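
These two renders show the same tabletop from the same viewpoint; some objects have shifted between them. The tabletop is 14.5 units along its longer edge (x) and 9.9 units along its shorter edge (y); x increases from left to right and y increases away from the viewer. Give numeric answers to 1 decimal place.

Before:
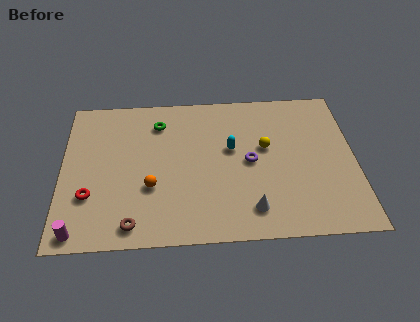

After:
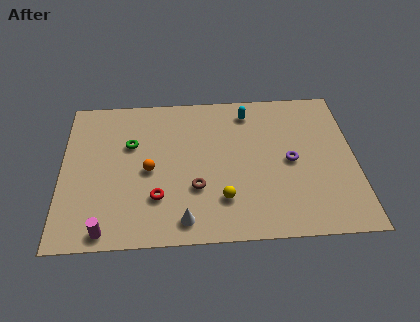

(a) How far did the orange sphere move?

1.1

The orange sphere moved from about (4.4, 3.5) to (4.3, 4.6), a distance of √(0.1² + 1.1²) ≈ 1.1.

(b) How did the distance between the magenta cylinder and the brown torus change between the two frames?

+2.4

The distance was about 2.6 in the first image and 5.0 in the second, so they moved 2.4 units further apart.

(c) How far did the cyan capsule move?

2.7

The cyan capsule was near (8.4, 5.8) before and (9.3, 8.3) after, so it travelled √(0.9² + 2.5²) ≈ 2.7 units.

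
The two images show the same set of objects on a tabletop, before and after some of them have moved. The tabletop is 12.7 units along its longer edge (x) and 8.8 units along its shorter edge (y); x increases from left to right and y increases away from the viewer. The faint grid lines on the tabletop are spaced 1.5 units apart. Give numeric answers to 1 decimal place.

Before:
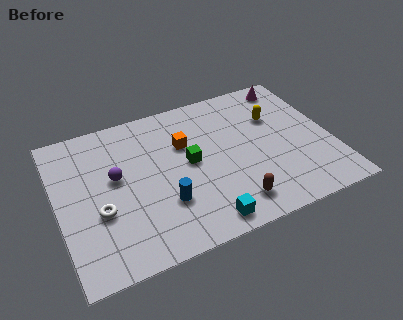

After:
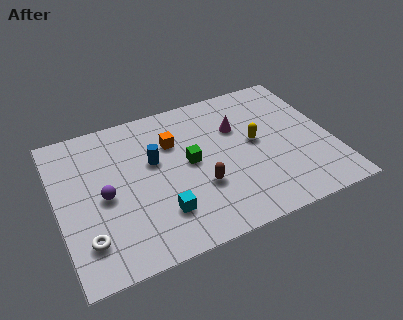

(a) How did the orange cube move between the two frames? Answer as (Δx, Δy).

(-0.5, 0.3)

The orange cube started near (6.0, 5.8) and ended near (5.5, 6.1).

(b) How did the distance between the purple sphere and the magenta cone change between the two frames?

-2.4

They were about 9.0 units apart before and 6.6 after — 2.4 units closer together.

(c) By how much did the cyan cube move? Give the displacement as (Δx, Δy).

(-1.8, 1.2)

From the two frames, the cyan cube sits at roughly (6.3, 1.0) before and (4.5, 2.2) after.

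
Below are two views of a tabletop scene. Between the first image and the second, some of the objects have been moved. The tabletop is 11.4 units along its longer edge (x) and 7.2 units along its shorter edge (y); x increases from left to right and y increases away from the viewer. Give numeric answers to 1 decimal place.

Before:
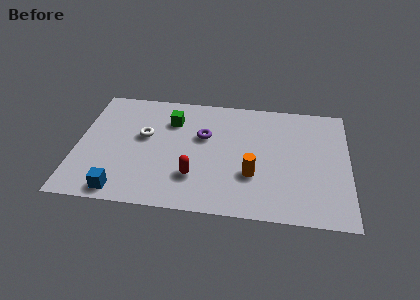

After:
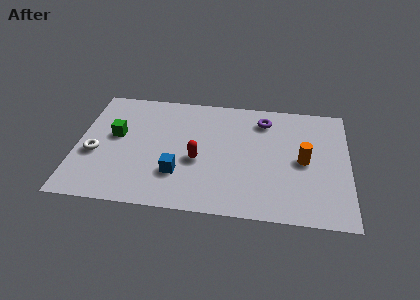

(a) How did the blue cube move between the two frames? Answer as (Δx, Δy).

(2.3, 1.3)

The blue cube was at about (2.0, 0.8) and moved to about (4.3, 2.1).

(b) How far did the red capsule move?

1.0

The red capsule moved from about (5.0, 2.0) to (5.1, 3.0), a distance of √(0.1² + 1.0²) ≈ 1.0.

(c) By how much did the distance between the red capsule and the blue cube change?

-2.0

Before: roughly 3.2 units apart; after: 1.2. That's 2.0 units closer together.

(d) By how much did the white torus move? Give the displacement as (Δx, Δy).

(-2.0, -1.3)

The white torus started near (2.8, 4.2) and ended near (0.8, 2.9).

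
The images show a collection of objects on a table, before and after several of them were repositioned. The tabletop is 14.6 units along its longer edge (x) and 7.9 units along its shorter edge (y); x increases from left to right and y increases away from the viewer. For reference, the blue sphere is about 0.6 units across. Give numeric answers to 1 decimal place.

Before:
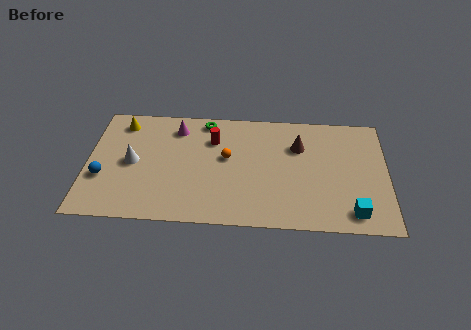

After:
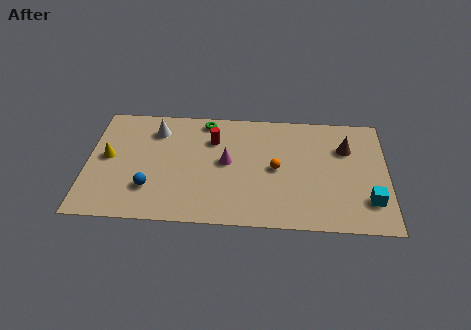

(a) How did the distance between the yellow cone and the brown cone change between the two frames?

+2.9

They were about 8.8 units apart before and 11.7 after — 2.9 units further apart.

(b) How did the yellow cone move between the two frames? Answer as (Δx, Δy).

(-0.6, -2.4)

From the two frames, the yellow cone sits at roughly (1.6, 6.6) before and (1.0, 4.2) after.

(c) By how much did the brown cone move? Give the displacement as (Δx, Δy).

(2.3, 0.0)

The brown cone was at about (10.3, 5.5) and moved to about (12.6, 5.5).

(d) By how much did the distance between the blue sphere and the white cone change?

+2.2

The distance was about 1.8 in the first image and 4.0 in the second, so they moved 2.2 units further apart.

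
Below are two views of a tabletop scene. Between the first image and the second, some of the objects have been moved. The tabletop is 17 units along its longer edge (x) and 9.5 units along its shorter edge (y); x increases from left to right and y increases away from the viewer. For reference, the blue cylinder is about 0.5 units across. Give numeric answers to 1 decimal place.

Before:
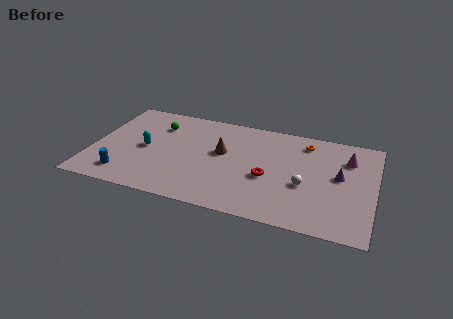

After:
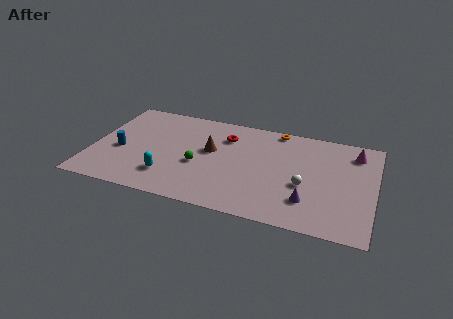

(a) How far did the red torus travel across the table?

4.3

The red torus moved from about (10.7, 3.9) to (7.9, 7.1), a distance of √(2.8² + 3.2²) ≈ 4.3.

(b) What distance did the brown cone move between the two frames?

0.7

The brown cone was near (7.8, 5.5) before and (7.1, 5.5) after, so it travelled √(0.7² + 0.0²) ≈ 0.7 units.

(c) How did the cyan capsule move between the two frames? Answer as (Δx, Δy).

(1.6, -2.3)

The cyan capsule started near (3.2, 4.6) and ended near (4.8, 2.3).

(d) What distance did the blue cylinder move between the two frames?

2.4

The blue cylinder was near (2.2, 1.7) before and (1.7, 4.0) after, so it travelled √(0.5² + 2.3²) ≈ 2.4 units.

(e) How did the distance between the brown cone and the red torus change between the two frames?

-1.5

Before: roughly 3.3 units apart; after: 1.8. That's 1.5 units closer together.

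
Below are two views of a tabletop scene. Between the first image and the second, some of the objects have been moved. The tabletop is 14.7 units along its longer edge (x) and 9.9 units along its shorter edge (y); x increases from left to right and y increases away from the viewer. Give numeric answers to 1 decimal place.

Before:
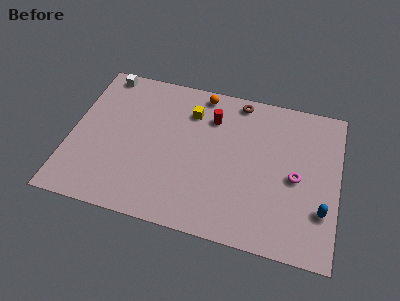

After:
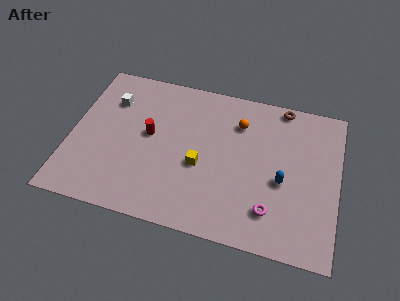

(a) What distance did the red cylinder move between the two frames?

3.9

From (7.6, 7.4) to (4.3, 5.4), the red cylinder covered √(3.3² + 2.0²) ≈ 3.9 units.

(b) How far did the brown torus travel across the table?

2.4

From (9.0, 8.9) to (11.4, 9.1), the brown torus covered √(2.4² + 0.2²) ≈ 2.4 units.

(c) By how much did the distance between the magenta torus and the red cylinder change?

+2.0

They were about 5.6 units apart before and 7.6 after — 2.0 units further apart.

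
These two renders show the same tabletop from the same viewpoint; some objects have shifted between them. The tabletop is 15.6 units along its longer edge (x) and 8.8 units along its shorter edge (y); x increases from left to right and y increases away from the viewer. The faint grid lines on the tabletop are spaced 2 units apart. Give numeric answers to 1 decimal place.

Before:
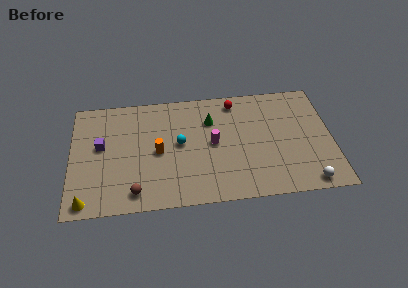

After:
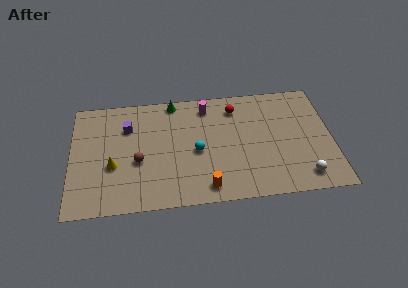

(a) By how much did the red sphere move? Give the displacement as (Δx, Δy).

(0.0, -0.5)

From the two frames, the red sphere sits at roughly (9.9, 7.6) before and (9.9, 7.1) after.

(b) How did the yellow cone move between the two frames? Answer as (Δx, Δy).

(1.6, 2.5)

From the two frames, the yellow cone sits at roughly (0.9, 0.9) before and (2.5, 3.4) after.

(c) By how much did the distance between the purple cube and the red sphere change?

-2.0

The distance was about 8.5 in the first image and 6.5 in the second, so they moved 2.0 units closer together.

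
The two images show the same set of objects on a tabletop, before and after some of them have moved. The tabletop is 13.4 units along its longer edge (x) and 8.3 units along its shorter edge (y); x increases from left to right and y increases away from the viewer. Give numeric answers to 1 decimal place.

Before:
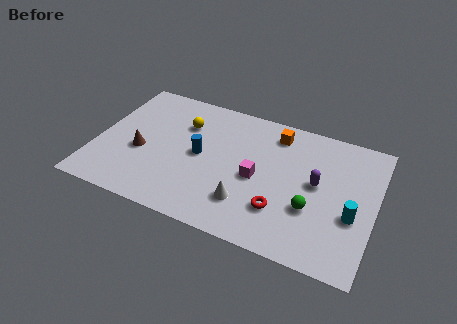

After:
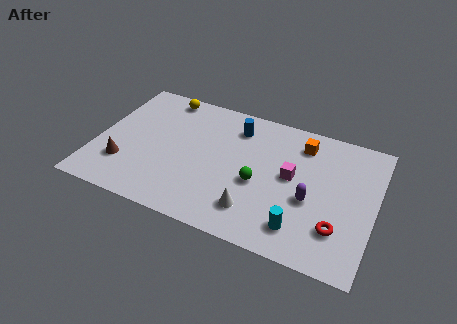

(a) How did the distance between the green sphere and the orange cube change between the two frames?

-0.8

Before: roughly 4.5 units apart; after: 3.7. That's 0.8 units closer together.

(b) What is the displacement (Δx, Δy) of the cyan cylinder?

(-2.3, -1.6)

The cyan cylinder started near (12.4, 3.2) and ended near (10.1, 1.6).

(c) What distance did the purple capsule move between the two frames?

1.1

The purple capsule was near (10.6, 4.5) before and (10.4, 3.4) after, so it travelled √(0.2² + 1.1²) ≈ 1.1 units.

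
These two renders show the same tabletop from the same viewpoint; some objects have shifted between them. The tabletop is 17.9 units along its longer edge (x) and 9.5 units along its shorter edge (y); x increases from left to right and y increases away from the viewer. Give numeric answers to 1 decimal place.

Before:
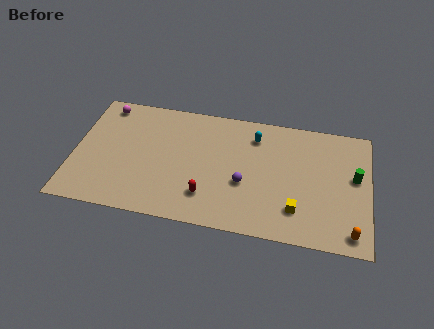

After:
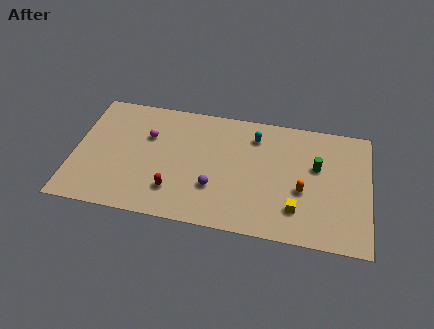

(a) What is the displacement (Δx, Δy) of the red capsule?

(-2.0, 0.0)

From the two frames, the red capsule sits at roughly (8.2, 2.3) before and (6.2, 2.3) after.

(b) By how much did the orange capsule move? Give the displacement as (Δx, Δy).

(-3.0, 2.6)

The orange capsule started near (16.9, 1.2) and ended near (13.9, 3.8).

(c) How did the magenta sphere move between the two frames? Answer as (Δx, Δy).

(2.8, -2.0)

The magenta sphere was at about (1.6, 8.3) and moved to about (4.4, 6.3).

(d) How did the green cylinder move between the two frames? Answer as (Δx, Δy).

(-2.3, 0.4)

The green cylinder was at about (17.0, 5.4) and moved to about (14.7, 5.8).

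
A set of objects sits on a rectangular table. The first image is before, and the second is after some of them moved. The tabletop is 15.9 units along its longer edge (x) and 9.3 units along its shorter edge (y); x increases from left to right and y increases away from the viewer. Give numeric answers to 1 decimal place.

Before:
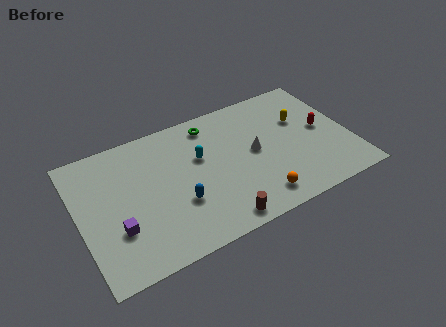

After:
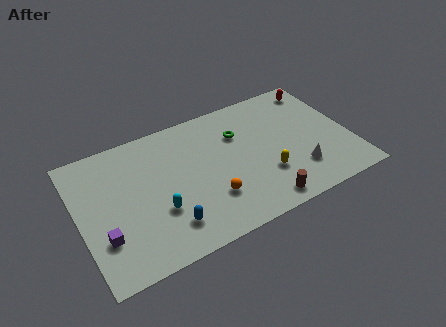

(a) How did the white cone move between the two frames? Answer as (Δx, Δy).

(2.3, -2.4)

From the two frames, the white cone sits at roughly (10.3, 4.8) before and (12.6, 2.4) after.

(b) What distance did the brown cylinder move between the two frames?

2.6

From (7.6, 1.0) to (10.2, 1.1), the brown cylinder covered √(2.6² + 0.1²) ≈ 2.6 units.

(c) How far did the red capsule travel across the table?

3.2

The red capsule was near (14.4, 4.8) before and (14.7, 8.0) after, so it travelled √(0.3² + 3.2²) ≈ 3.2 units.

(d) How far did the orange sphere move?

2.9

The orange sphere moved from about (10.0, 1.5) to (7.4, 2.7), a distance of √(2.6² + 1.2²) ≈ 2.9.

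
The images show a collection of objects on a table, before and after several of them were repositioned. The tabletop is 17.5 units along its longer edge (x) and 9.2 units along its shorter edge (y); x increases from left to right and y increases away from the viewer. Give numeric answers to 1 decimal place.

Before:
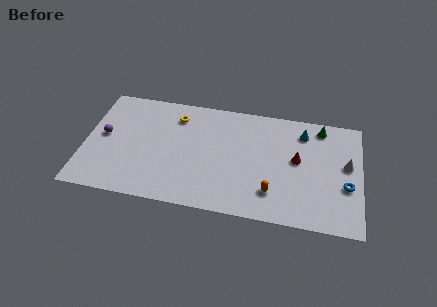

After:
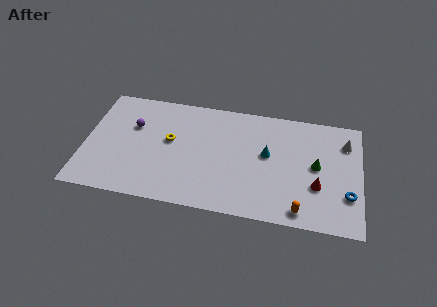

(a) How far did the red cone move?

2.3

From (13.5, 5.1) to (14.8, 3.2), the red cone covered √(1.3² + 1.9²) ≈ 2.3 units.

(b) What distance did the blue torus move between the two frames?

0.7

The blue torus was near (16.6, 3.5) before and (16.7, 2.8) after, so it travelled √(0.1² + 0.7²) ≈ 0.7 units.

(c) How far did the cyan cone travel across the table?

3.1

From (13.8, 7.4) to (11.6, 5.2), the cyan cone covered √(2.2² + 2.2²) ≈ 3.1 units.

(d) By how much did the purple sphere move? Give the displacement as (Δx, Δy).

(1.8, 1.1)

The purple sphere started near (1.2, 4.9) and ended near (3.0, 6.0).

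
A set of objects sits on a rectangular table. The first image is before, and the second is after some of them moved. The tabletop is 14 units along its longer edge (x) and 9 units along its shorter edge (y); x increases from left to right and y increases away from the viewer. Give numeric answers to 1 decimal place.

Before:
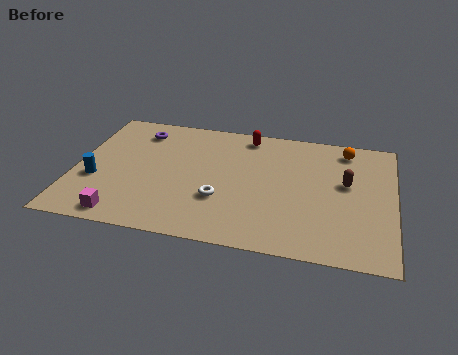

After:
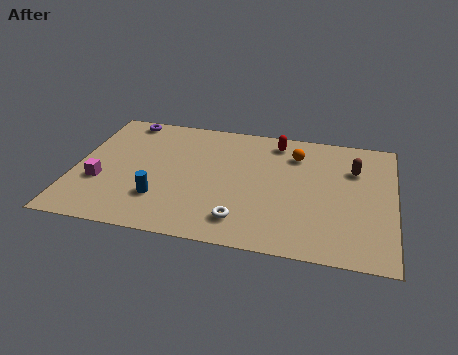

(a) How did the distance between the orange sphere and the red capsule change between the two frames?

-3.2

They were about 4.4 units apart before and 1.2 after — 3.2 units closer together.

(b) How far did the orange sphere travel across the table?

2.3

The orange sphere was near (11.8, 7.7) before and (9.6, 6.9) after, so it travelled √(2.2² + 0.8²) ≈ 2.3 units.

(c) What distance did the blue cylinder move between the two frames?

3.0

The blue cylinder was near (1.0, 3.3) before and (3.9, 2.5) after, so it travelled √(2.9² + 0.8²) ≈ 3.0 units.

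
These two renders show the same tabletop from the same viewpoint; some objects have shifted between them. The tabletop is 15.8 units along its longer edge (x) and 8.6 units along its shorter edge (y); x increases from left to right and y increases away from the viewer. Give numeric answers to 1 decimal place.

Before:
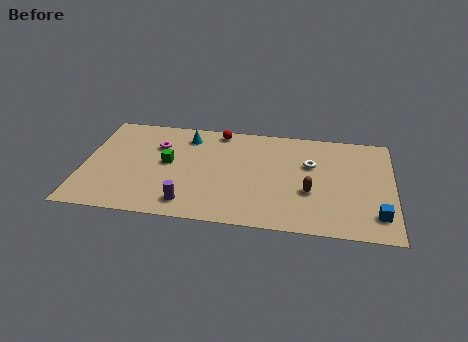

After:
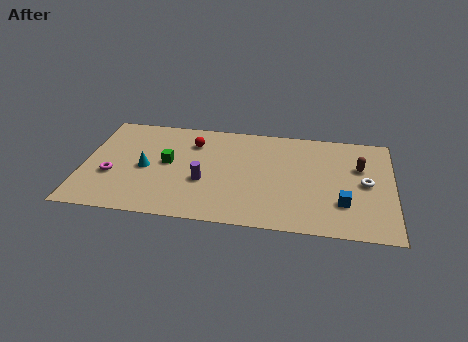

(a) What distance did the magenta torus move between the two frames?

3.6

From (3.7, 6.0) to (1.5, 3.2), the magenta torus covered √(2.2² + 2.8²) ≈ 3.6 units.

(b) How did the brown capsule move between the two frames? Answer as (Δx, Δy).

(2.5, 2.4)

From the two frames, the brown capsule sits at roughly (11.6, 3.2) before and (14.1, 5.6) after.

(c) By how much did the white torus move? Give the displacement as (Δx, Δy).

(2.8, -1.2)

The white torus was at about (11.6, 5.5) and moved to about (14.4, 4.3).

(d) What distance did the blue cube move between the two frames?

1.8

The blue cube moved from about (15.0, 1.8) to (13.3, 2.5), a distance of √(1.7² + 0.7²) ≈ 1.8.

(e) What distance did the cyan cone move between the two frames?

3.6

The cyan cone moved from about (5.2, 7.0) to (3.2, 4.0), a distance of √(2.0² + 3.0²) ≈ 3.6.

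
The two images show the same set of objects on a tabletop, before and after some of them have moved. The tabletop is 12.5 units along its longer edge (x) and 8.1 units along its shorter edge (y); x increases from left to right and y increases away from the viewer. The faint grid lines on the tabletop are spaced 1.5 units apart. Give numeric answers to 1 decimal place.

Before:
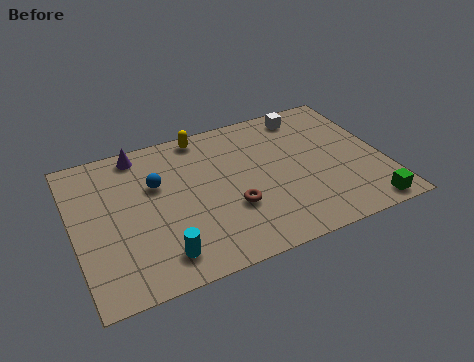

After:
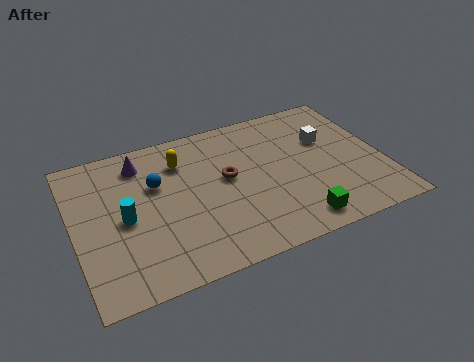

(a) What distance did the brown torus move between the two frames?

1.7

The brown torus moved from about (6.2, 2.8) to (6.2, 4.5), a distance of √(0.0² + 1.7²) ≈ 1.7.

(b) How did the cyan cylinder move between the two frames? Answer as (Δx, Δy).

(-1.2, 2.4)

The cyan cylinder was at about (3.2, 1.4) and moved to about (2.0, 3.8).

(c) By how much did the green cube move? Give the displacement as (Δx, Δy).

(-2.8, 0.3)

From the two frames, the green cube sits at roughly (11.4, 0.8) before and (8.6, 1.1) after.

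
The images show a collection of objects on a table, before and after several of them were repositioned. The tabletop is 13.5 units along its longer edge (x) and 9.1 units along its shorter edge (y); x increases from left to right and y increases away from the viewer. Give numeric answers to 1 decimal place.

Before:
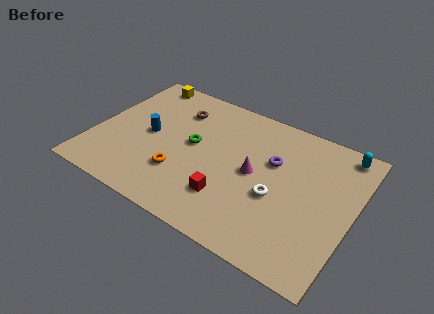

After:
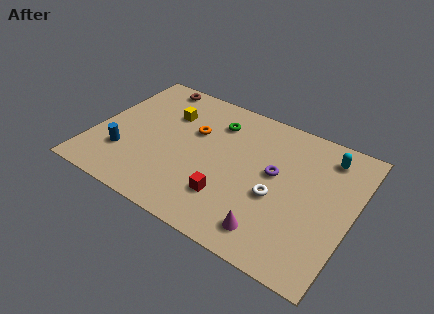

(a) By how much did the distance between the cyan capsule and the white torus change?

-0.9

They were about 5.2 units apart before and 4.3 after — 0.9 units closer together.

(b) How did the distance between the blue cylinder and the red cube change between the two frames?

+0.5

Before: roughly 5.1 units apart; after: 5.6. That's 0.5 units further apart.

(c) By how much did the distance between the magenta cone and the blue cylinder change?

+2.5

The distance was about 5.6 in the first image and 8.1 in the second, so they moved 2.5 units further apart.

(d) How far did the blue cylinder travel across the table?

2.1

The blue cylinder moved from about (2.8, 4.5) to (1.8, 2.6), a distance of √(1.0² + 1.9²) ≈ 2.1.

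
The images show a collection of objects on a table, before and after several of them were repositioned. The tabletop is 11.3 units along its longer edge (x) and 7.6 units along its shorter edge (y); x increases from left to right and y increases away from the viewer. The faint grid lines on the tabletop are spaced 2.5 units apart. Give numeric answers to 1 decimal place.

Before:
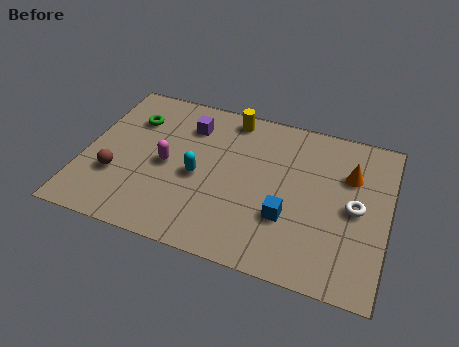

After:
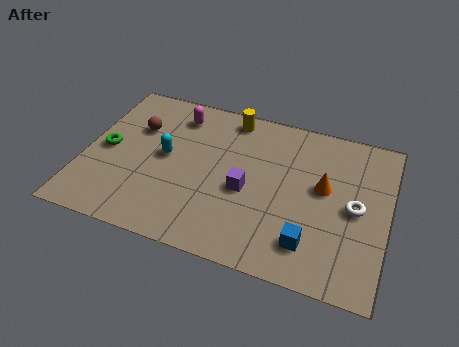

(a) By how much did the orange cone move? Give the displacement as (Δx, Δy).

(-0.9, -0.9)

From the two frames, the orange cone sits at roughly (9.8, 5.2) before and (8.9, 4.3) after.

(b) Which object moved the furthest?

the purple cube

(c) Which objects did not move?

the white torus and the yellow cylinder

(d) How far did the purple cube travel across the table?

3.5

The purple cube was near (3.7, 5.8) before and (6.1, 3.3) after, so it travelled √(2.4² + 2.5²) ≈ 3.5 units.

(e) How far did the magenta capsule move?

2.6

The magenta capsule was near (3.1, 3.6) before and (3.2, 6.2) after, so it travelled √(0.1² + 2.6²) ≈ 2.6 units.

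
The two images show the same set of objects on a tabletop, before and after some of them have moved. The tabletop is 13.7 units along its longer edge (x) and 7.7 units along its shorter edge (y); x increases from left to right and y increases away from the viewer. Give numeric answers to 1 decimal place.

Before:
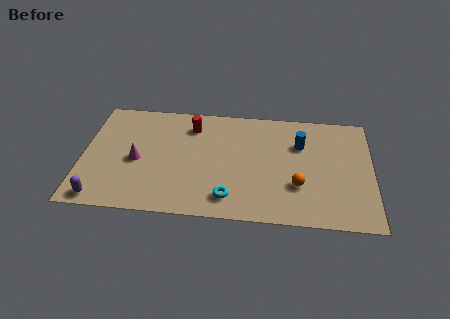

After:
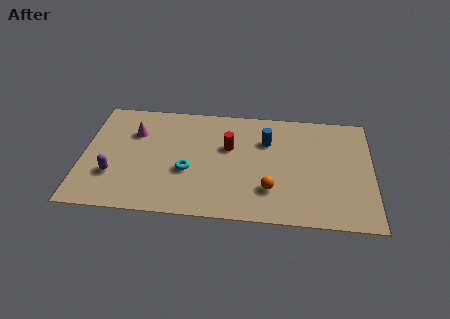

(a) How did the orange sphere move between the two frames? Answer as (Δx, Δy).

(-1.3, -0.4)

From the two frames, the orange sphere sits at roughly (10.2, 2.5) before and (8.9, 2.1) after.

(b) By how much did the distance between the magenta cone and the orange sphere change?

-0.4

Before: roughly 7.7 units apart; after: 7.3. That's 0.4 units closer together.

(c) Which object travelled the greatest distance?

the cyan torus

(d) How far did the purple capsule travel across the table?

1.7

The purple capsule was near (1.0, 0.8) before and (1.5, 2.4) after, so it travelled √(0.5² + 1.6²) ≈ 1.7 units.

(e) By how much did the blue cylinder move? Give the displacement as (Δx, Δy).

(-1.6, 0.1)

The blue cylinder started near (10.3, 5.3) and ended near (8.7, 5.4).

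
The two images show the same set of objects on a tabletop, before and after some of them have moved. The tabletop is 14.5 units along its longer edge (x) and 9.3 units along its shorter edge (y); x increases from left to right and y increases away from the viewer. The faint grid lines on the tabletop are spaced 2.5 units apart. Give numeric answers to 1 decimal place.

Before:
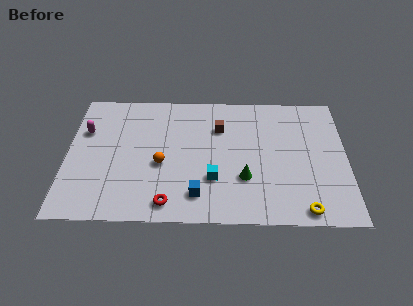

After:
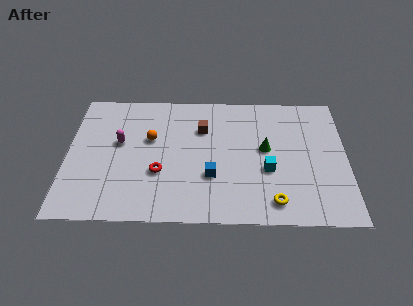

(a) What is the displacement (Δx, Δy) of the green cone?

(1.1, 2.1)

From the two frames, the green cone sits at roughly (9.2, 3.0) before and (10.3, 5.1) after.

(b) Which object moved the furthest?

the cyan cube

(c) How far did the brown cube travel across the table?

0.9

From (7.9, 6.6) to (7.0, 6.5), the brown cube covered √(0.9² + 0.1²) ≈ 0.9 units.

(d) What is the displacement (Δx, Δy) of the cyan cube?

(2.8, 0.7)

The cyan cube started near (7.6, 2.9) and ended near (10.4, 3.6).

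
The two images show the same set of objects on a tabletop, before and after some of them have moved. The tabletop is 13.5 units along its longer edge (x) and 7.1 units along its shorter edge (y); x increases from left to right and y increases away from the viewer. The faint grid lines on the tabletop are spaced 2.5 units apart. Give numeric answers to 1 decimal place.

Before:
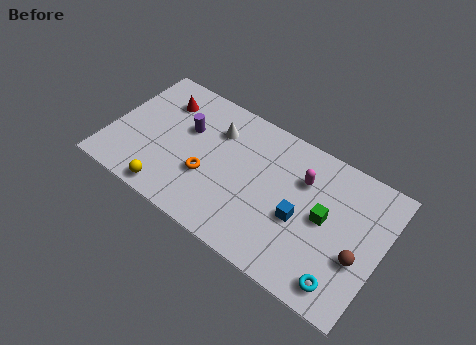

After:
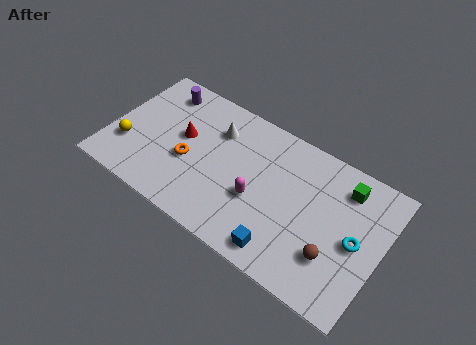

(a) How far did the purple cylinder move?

2.1

The purple cylinder was near (3.6, 4.5) before and (2.0, 5.9) after, so it travelled √(1.6² + 1.4²) ≈ 2.1 units.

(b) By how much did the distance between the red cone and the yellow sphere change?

-1.7

They were about 4.8 units apart before and 3.1 after — 1.7 units closer together.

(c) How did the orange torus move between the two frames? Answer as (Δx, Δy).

(-1.0, 0.3)

From the two frames, the orange torus sits at roughly (5.0, 2.6) before and (4.0, 2.9) after.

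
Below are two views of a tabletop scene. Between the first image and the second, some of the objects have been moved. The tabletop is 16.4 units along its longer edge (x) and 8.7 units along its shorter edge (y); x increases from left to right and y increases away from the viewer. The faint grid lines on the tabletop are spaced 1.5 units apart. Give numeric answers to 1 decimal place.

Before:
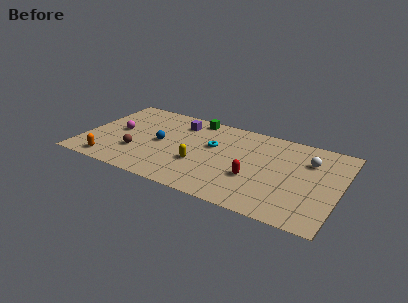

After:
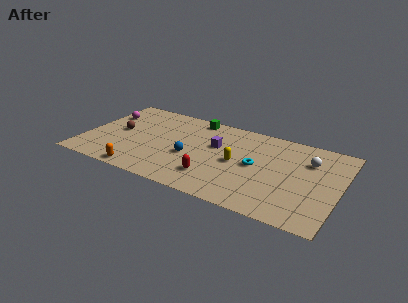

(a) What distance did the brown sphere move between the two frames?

2.3

The brown sphere moved from about (3.6, 2.7) to (2.1, 4.5), a distance of √(1.5² + 1.8²) ≈ 2.3.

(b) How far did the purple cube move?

3.0

From (5.8, 6.9) to (8.4, 5.4), the purple cube covered √(2.6² + 1.5²) ≈ 3.0 units.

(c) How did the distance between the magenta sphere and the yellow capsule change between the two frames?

+3.4

Before: roughly 5.7 units apart; after: 9.1. That's 3.4 units further apart.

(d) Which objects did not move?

the green cube and the white sphere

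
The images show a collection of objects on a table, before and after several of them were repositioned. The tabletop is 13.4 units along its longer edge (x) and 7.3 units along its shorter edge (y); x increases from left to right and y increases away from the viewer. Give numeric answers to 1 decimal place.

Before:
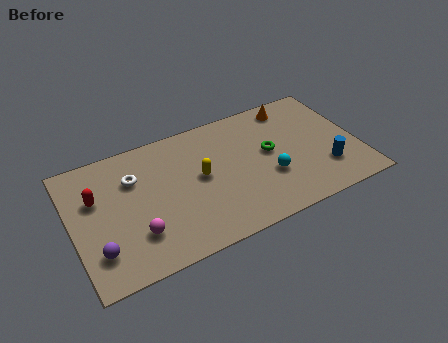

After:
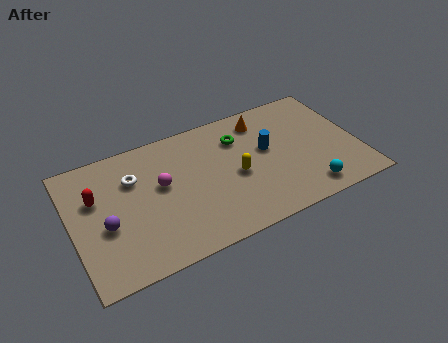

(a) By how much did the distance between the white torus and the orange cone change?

-1.5

Before: roughly 7.8 units apart; after: 6.3. That's 1.5 units closer together.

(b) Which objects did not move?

the white torus and the red capsule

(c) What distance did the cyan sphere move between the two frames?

2.2

The cyan sphere was near (9.1, 2.6) before and (10.7, 1.1) after, so it travelled √(1.6² + 1.5²) ≈ 2.2 units.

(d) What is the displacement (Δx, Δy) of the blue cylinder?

(-2.5, 2.2)

From the two frames, the blue cylinder sits at roughly (11.7, 2.0) before and (9.2, 4.2) after.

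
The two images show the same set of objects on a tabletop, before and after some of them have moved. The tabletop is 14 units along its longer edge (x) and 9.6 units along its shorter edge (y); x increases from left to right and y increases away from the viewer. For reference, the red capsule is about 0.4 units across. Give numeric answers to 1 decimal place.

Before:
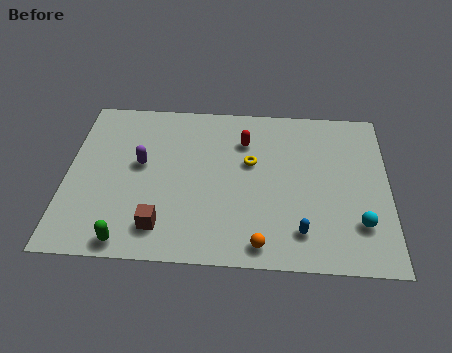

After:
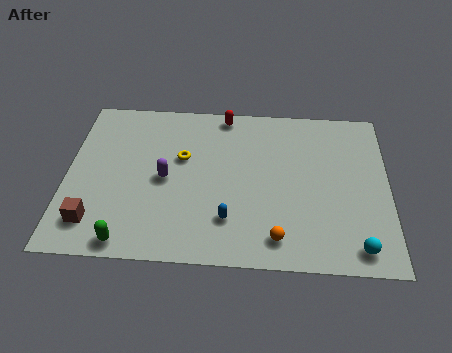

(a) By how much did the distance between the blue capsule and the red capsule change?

+0.5

Before: roughly 5.8 units apart; after: 6.3. That's 0.5 units further apart.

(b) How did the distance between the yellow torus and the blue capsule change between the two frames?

-0.4

Before: roughly 4.5 units apart; after: 4.1. That's 0.4 units closer together.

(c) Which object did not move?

the green capsule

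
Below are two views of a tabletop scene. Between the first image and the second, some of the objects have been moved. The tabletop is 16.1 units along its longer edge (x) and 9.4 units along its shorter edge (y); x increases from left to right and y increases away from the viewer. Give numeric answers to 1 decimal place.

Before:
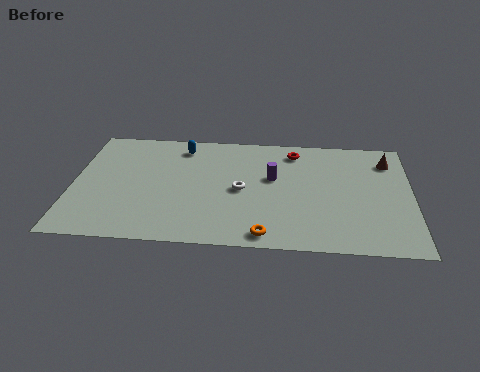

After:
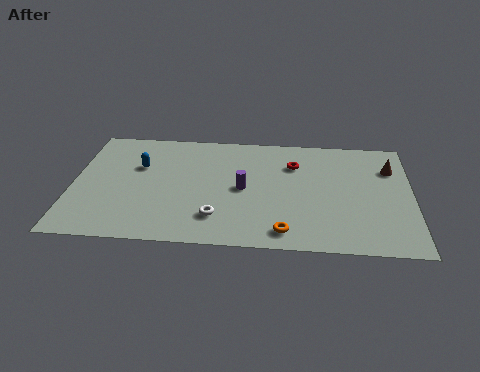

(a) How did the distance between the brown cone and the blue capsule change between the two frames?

+2.1

They were about 9.9 units apart before and 12.0 after — 2.1 units further apart.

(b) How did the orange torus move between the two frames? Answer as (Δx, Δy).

(0.9, 0.3)

From the two frames, the orange torus sits at roughly (9.2, 1.0) before and (10.1, 1.3) after.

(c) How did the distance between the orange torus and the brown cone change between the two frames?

-1.2

They were about 8.6 units apart before and 7.4 after — 1.2 units closer together.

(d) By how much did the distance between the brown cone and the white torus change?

+1.8

The distance was about 7.6 in the first image and 9.4 in the second, so they moved 1.8 units further apart.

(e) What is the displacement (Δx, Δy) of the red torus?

(0.0, -1.1)

The red torus started near (10.5, 7.9) and ended near (10.5, 6.8).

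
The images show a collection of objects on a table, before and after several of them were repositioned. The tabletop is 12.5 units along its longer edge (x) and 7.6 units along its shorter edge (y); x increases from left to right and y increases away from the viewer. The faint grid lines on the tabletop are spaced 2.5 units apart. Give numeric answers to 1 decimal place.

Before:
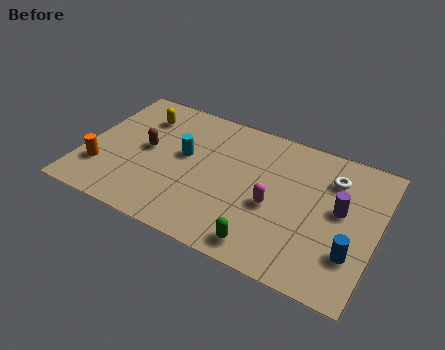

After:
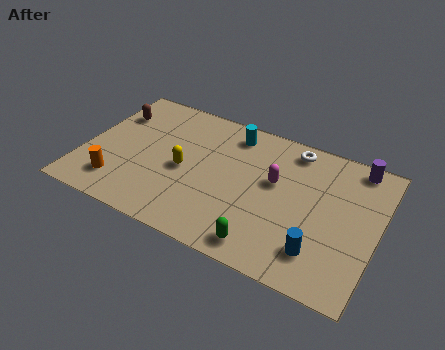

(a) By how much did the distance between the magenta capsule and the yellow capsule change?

-2.7

They were about 6.6 units apart before and 3.9 after — 2.7 units closer together.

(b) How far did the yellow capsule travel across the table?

3.2

The yellow capsule moved from about (2.1, 5.8) to (4.3, 3.5), a distance of √(2.2² + 2.3²) ≈ 3.2.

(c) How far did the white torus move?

2.0

From (10.4, 5.7) to (8.6, 6.6), the white torus covered √(1.8² + 0.9²) ≈ 2.0 units.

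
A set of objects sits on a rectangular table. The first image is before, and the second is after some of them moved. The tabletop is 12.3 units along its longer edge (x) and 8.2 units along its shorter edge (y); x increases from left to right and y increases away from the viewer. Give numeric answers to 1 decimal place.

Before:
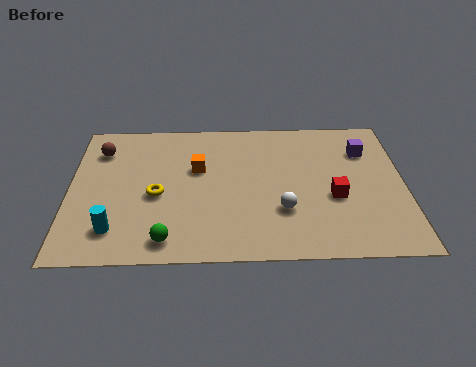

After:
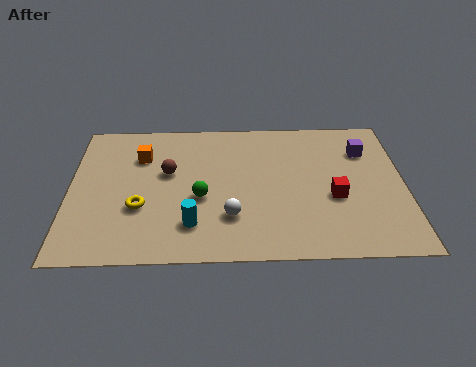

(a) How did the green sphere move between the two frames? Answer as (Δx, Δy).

(1.2, 2.3)

The green sphere started near (3.6, 1.1) and ended near (4.8, 3.4).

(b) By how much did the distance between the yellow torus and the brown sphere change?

-1.2

They were about 3.4 units apart before and 2.2 after — 1.2 units closer together.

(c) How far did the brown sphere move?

2.9

From (1.1, 6.3) to (3.6, 4.9), the brown sphere covered √(2.5² + 1.4²) ≈ 2.9 units.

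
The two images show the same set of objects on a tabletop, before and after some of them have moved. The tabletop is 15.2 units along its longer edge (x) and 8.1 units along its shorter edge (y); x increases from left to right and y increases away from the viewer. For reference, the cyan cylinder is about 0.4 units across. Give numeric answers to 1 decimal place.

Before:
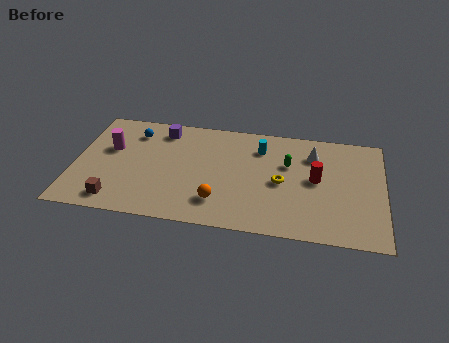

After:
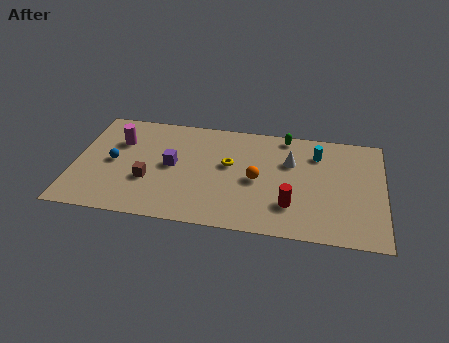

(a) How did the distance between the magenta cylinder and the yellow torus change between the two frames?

-3.0

The distance was about 8.6 in the first image and 5.6 in the second, so they moved 3.0 units closer together.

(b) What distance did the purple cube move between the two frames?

2.7

The purple cube was near (4.2, 6.8) before and (4.8, 4.2) after, so it travelled √(0.6² + 2.6²) ≈ 2.7 units.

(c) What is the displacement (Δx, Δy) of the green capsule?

(-0.2, 2.1)

The green capsule was at about (10.5, 5.2) and moved to about (10.3, 7.3).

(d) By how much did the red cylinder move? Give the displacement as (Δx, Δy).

(-1.2, -2.1)

The red cylinder started near (11.9, 4.3) and ended near (10.7, 2.2).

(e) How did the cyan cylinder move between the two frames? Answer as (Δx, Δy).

(2.8, 0.0)

From the two frames, the cyan cylinder sits at roughly (9.1, 6.2) before and (11.9, 6.2) after.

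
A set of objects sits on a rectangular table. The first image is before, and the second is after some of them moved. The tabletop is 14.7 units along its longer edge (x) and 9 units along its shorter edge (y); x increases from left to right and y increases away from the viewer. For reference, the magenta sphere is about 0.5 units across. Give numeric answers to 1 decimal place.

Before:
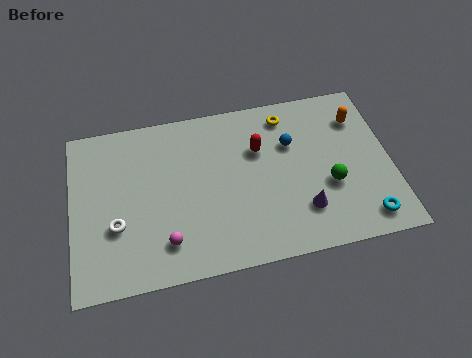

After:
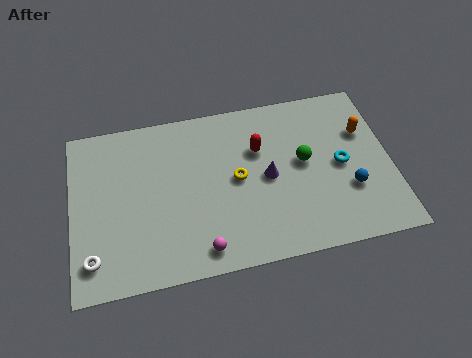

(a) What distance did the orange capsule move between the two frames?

0.8

The orange capsule was near (13.4, 6.8) before and (13.6, 6.0) after, so it travelled √(0.2² + 0.8²) ≈ 0.8 units.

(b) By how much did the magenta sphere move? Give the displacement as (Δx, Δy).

(1.6, -0.7)

The magenta sphere started near (4.2, 1.9) and ended near (5.8, 1.2).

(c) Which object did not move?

the red capsule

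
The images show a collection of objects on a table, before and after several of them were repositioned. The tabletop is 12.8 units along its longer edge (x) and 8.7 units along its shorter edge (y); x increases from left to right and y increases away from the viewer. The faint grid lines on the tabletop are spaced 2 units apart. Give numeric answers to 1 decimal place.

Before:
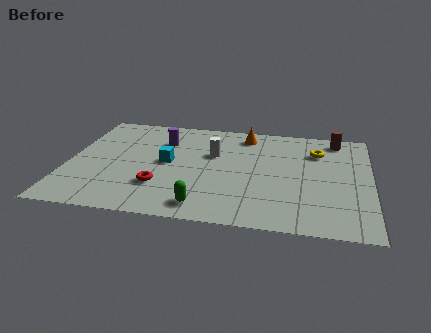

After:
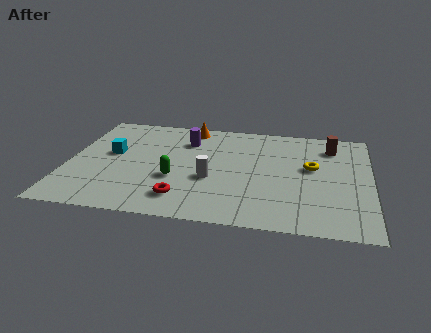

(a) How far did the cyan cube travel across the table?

2.4

The cyan cube moved from about (4.2, 4.5) to (1.8, 4.9), a distance of √(2.4² + 0.4²) ≈ 2.4.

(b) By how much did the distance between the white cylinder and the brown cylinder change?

+0.5

The distance was about 5.6 in the first image and 6.1 in the second, so they moved 0.5 units further apart.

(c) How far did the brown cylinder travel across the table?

0.7

From (11.3, 7.6) to (11.1, 6.9), the brown cylinder covered √(0.2² + 0.7²) ≈ 0.7 units.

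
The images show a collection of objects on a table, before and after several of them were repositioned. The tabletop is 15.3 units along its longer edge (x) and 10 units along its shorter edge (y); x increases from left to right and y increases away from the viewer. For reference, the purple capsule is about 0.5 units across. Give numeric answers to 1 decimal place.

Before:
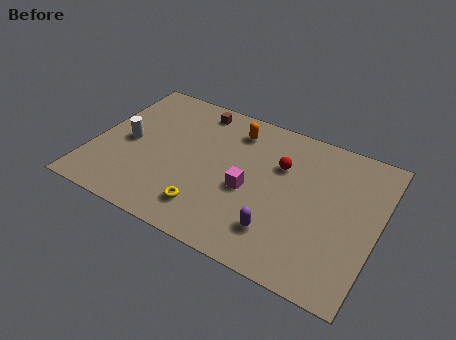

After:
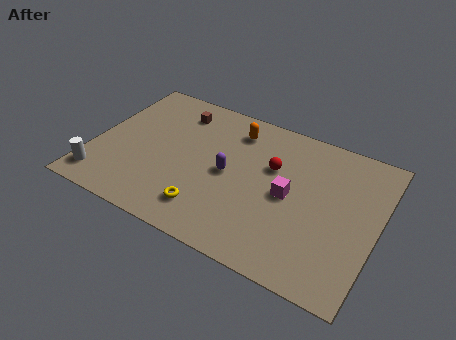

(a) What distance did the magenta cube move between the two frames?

2.2

From (8.5, 4.3) to (10.6, 4.9), the magenta cube covered √(2.1² + 0.6²) ≈ 2.2 units.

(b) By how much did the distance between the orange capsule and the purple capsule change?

-3.4

Before: roughly 6.6 units apart; after: 3.2. That's 3.4 units closer together.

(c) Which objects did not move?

the orange capsule and the yellow torus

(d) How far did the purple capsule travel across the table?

4.0

The purple capsule moved from about (10.4, 2.3) to (7.3, 4.9), a distance of √(3.1² + 2.6²) ≈ 4.0.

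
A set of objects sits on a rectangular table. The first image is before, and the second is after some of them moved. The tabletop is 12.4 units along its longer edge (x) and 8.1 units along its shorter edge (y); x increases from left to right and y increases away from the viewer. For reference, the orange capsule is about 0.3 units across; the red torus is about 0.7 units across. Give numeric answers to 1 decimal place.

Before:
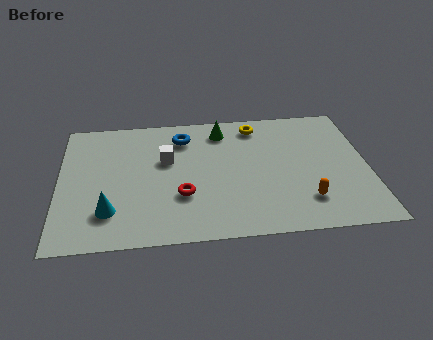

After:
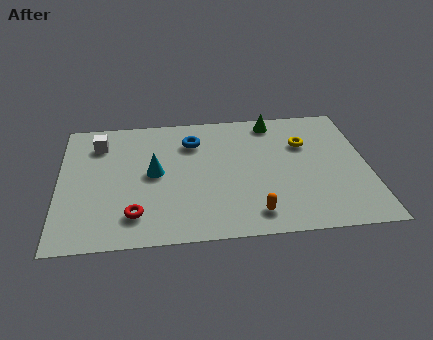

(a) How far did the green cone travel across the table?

2.1

From (6.6, 6.7) to (8.7, 7.1), the green cone covered √(2.1² + 0.4²) ≈ 2.1 units.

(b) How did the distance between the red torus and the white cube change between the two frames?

+2.4

Before: roughly 2.4 units apart; after: 4.8. That's 2.4 units further apart.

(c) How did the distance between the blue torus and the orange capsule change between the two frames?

-1.3

The distance was about 6.6 in the first image and 5.3 in the second, so they moved 1.3 units closer together.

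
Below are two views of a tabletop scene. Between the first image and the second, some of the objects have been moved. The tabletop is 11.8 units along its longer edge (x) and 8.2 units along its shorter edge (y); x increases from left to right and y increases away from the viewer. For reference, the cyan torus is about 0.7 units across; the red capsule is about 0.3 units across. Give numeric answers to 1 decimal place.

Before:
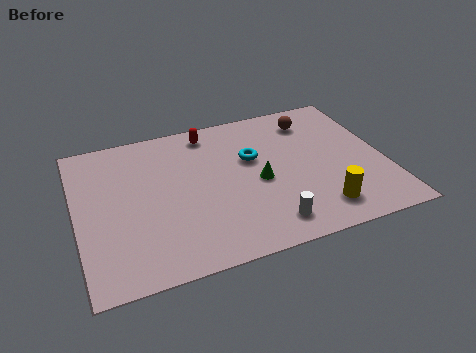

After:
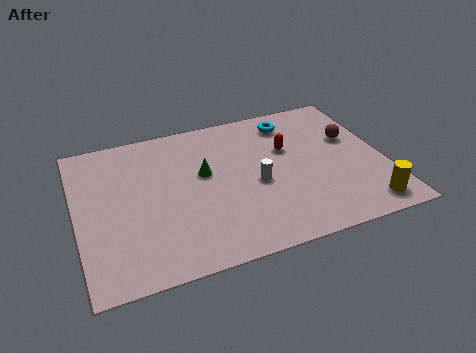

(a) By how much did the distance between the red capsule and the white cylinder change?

-3.9

They were about 6.0 units apart before and 2.1 after — 3.9 units closer together.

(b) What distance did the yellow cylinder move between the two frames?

1.7

The yellow cylinder was near (9.0, 1.5) before and (10.7, 1.1) after, so it travelled √(1.7² + 0.4²) ≈ 1.7 units.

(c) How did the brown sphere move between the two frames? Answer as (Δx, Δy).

(1.4, -1.5)

The brown sphere started near (9.3, 6.6) and ended near (10.7, 5.1).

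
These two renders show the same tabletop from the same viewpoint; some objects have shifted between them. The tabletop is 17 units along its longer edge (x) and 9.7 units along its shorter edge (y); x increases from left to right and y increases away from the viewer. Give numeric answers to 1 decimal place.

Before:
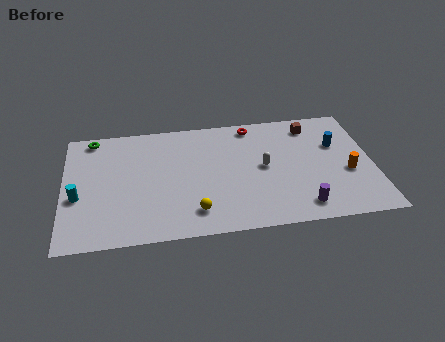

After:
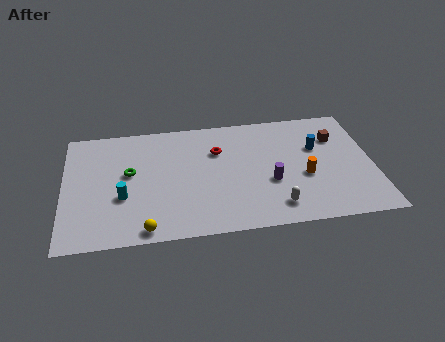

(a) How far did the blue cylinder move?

1.1

The blue cylinder moved from about (15.1, 6.3) to (14.0, 6.2), a distance of √(1.1² + 0.1²) ≈ 1.1.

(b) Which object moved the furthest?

the green torus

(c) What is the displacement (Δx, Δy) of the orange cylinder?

(-2.4, 0.0)

From the two frames, the orange cylinder sits at roughly (15.6, 3.9) before and (13.2, 3.9) after.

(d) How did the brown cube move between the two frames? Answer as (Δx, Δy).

(1.3, -1.2)

The brown cube started near (13.8, 8.1) and ended near (15.1, 6.9).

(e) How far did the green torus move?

3.8

The green torus was near (1.6, 8.7) before and (3.6, 5.5) after, so it travelled √(2.0² + 3.2²) ≈ 3.8 units.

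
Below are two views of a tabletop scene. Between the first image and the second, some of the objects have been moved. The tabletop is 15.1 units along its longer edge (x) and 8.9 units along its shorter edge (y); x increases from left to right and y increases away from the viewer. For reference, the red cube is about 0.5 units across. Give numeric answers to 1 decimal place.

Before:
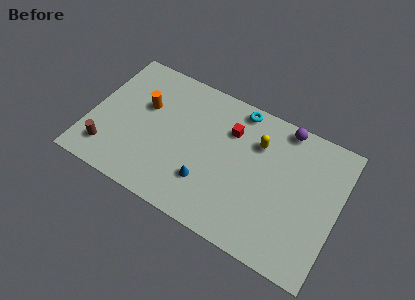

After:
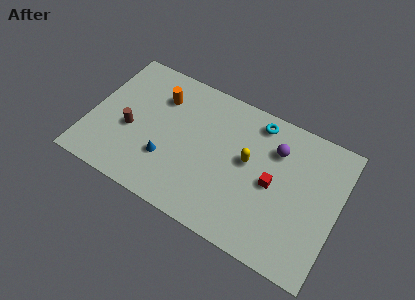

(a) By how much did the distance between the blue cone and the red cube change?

+2.5

The distance was about 4.0 in the first image and 6.5 in the second, so they moved 2.5 units further apart.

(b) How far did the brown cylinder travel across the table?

2.2

From (1.4, 1.8) to (2.5, 3.7), the brown cylinder covered √(1.1² + 1.9²) ≈ 2.2 units.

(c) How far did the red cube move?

3.6

The red cube moved from about (8.3, 6.4) to (11.2, 4.3), a distance of √(2.9² + 2.1²) ≈ 3.6.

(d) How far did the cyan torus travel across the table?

1.2

The cyan torus was near (8.6, 8.0) before and (9.8, 7.7) after, so it travelled √(1.2² + 0.3²) ≈ 1.2 units.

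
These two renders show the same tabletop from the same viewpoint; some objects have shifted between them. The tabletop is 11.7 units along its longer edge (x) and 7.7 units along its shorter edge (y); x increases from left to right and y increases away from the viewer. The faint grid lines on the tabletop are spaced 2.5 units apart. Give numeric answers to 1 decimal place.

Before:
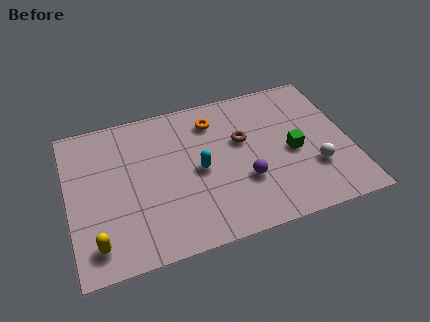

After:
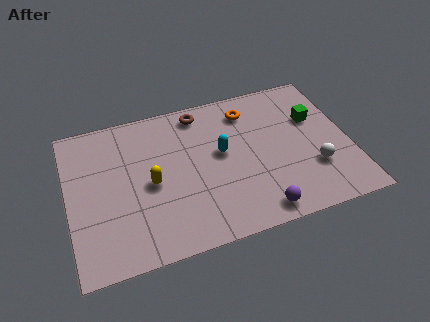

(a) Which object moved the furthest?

the yellow capsule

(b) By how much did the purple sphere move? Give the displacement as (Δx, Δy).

(0.4, -1.7)

From the two frames, the purple sphere sits at roughly (7.2, 2.6) before and (7.6, 0.9) after.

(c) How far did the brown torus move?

2.6

The brown torus was near (7.3, 4.7) before and (5.7, 6.7) after, so it travelled √(1.6² + 2.0²) ≈ 2.6 units.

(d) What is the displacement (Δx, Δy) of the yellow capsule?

(2.4, 2.3)

The yellow capsule started near (1.0, 1.3) and ended near (3.4, 3.6).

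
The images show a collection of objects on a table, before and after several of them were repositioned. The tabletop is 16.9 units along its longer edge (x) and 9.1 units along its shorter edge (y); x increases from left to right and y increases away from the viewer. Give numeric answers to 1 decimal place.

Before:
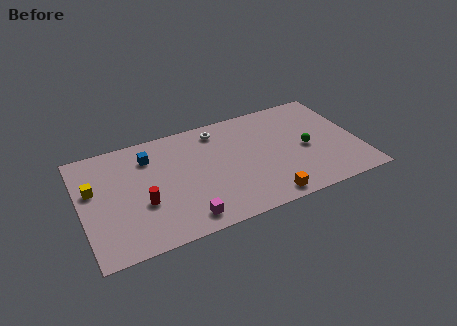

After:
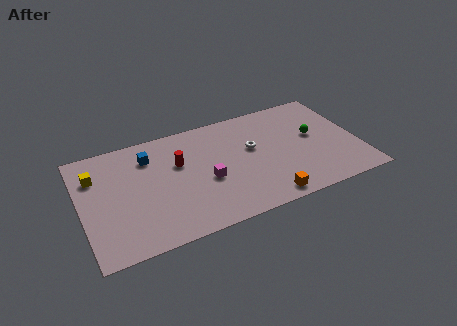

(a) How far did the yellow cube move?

1.0

From (0.8, 5.6) to (1.0, 6.6), the yellow cube covered √(0.2² + 1.0²) ≈ 1.0 units.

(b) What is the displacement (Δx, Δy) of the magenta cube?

(1.6, 2.5)

From the two frames, the magenta cube sits at roughly (5.9, 1.3) before and (7.5, 3.8) after.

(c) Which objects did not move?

the blue cube and the orange cube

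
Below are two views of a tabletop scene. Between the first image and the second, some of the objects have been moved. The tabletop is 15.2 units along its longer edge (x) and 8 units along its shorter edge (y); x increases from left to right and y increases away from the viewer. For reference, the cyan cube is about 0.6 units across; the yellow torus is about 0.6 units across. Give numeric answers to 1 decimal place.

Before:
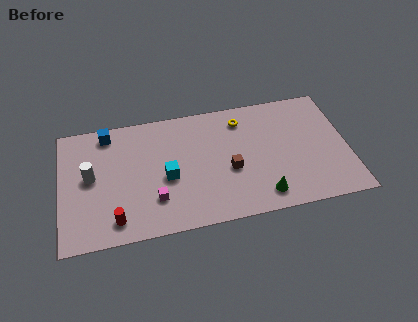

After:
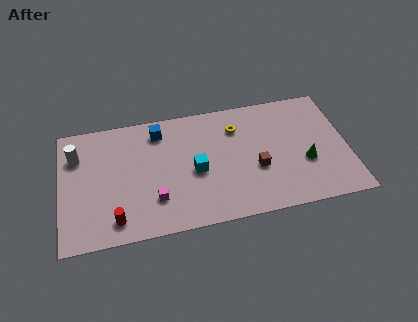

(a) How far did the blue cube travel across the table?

2.7

From (2.6, 7.0) to (5.3, 6.6), the blue cube covered √(2.7² + 0.4²) ≈ 2.7 units.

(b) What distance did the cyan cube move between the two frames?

1.5

From (5.6, 3.5) to (7.1, 3.6), the cyan cube covered √(1.5² + 0.1²) ≈ 1.5 units.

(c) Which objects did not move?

the magenta cube and the red cylinder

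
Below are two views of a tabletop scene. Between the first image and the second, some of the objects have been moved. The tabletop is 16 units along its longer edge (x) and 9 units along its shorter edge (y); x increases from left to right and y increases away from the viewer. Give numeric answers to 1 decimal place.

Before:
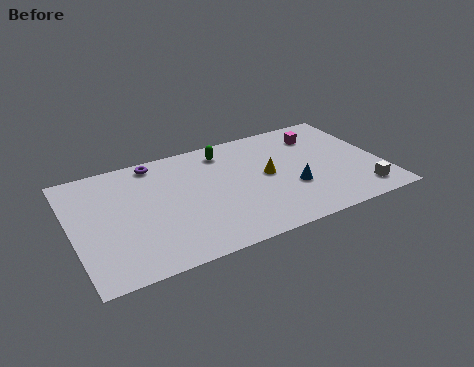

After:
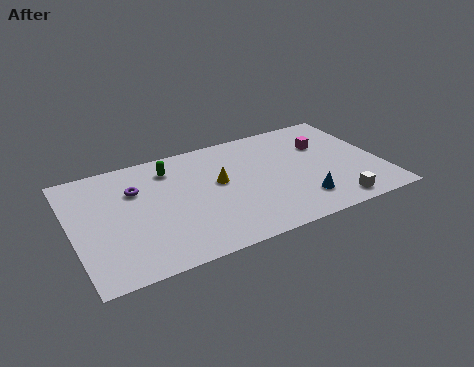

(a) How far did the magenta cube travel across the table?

0.9

From (13.2, 7.0) to (13.3, 6.1), the magenta cube covered √(0.1² + 0.9²) ≈ 0.9 units.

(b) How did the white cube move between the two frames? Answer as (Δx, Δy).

(-1.5, -0.4)

The white cube started near (14.6, 1.5) and ended near (13.1, 1.1).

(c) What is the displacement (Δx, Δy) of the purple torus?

(-1.2, -1.8)

From the two frames, the purple torus sits at roughly (4.6, 8.0) before and (3.4, 6.2) after.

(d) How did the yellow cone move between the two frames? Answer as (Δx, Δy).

(-2.5, 0.4)

The yellow cone started near (10.1, 4.7) and ended near (7.6, 5.1).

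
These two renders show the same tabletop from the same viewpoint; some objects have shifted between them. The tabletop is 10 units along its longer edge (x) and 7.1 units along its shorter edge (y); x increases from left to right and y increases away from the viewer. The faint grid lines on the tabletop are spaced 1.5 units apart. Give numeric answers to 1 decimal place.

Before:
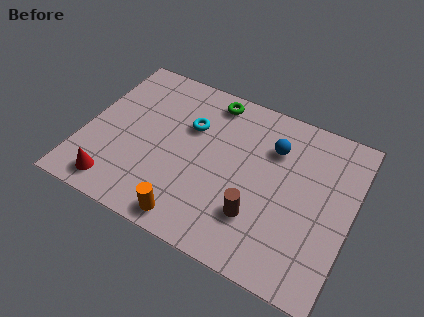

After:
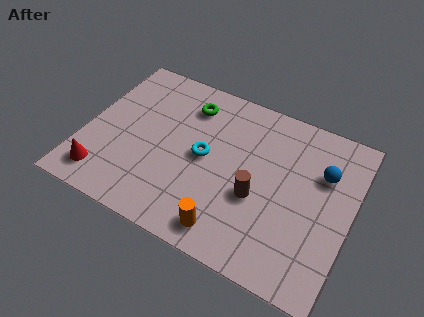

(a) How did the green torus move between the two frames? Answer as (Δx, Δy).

(-0.8, -0.6)

From the two frames, the green torus sits at roughly (4.4, 6.2) before and (3.6, 5.6) after.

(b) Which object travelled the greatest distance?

the blue sphere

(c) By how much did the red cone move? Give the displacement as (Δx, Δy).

(-0.5, 0.2)

The red cone was at about (1.5, 1.0) and moved to about (1.0, 1.2).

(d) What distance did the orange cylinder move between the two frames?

1.4

From (4.4, 0.8) to (5.8, 1.0), the orange cylinder covered √(1.4² + 0.2²) ≈ 1.4 units.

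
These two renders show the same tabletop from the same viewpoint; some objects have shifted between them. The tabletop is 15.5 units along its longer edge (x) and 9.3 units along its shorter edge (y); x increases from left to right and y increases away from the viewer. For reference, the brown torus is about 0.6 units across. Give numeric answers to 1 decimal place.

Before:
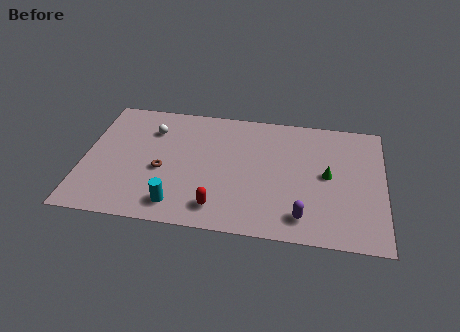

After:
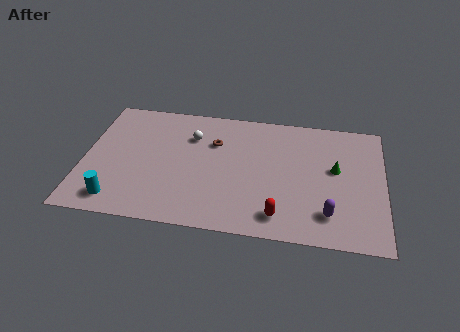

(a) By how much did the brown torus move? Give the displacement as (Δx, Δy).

(2.6, 2.5)

The brown torus started near (4.1, 3.9) and ended near (6.7, 6.4).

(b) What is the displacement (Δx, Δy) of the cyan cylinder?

(-3.1, -0.1)

The cyan cylinder was at about (5.0, 1.5) and moved to about (1.9, 1.4).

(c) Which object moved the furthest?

the brown torus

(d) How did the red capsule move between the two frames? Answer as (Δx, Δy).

(3.1, -0.1)

The red capsule was at about (7.1, 1.6) and moved to about (10.2, 1.5).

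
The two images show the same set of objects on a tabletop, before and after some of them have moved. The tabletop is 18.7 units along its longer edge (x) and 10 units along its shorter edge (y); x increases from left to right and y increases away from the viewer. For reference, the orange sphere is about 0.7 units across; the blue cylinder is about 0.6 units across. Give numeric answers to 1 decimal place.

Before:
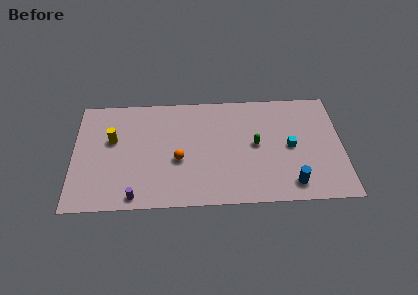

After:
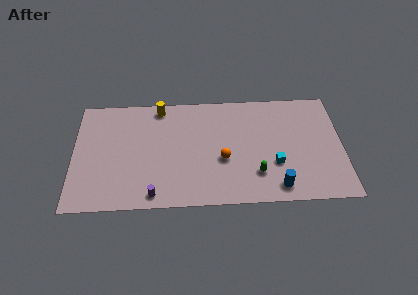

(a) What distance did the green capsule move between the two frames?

2.6

The green capsule moved from about (12.7, 5.2) to (12.7, 2.6), a distance of √(0.0² + 2.6²) ≈ 2.6.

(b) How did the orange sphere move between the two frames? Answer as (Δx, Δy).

(3.1, -0.1)

The orange sphere started near (7.3, 4.1) and ended near (10.4, 4.0).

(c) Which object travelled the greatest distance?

the yellow cylinder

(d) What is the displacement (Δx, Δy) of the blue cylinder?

(-1.0, -0.2)

From the two frames, the blue cylinder sits at roughly (15.1, 1.6) before and (14.1, 1.4) after.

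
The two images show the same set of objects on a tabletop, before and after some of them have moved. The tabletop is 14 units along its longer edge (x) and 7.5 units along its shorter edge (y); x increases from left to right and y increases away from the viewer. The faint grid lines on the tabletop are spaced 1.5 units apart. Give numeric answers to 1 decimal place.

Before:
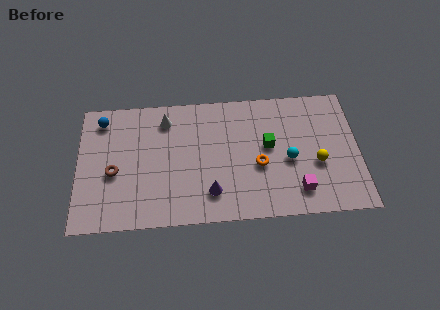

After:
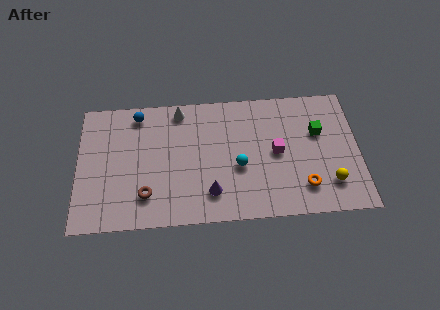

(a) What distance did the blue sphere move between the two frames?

1.8

The blue sphere was near (1.2, 6.3) before and (3.0, 6.5) after, so it travelled √(1.8² + 0.2²) ≈ 1.8 units.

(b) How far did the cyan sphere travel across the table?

2.5

The cyan sphere moved from about (10.5, 3.3) to (8.0, 3.1), a distance of √(2.5² + 0.2²) ≈ 2.5.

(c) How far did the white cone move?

0.9

The white cone was near (4.4, 6.1) before and (5.1, 6.6) after, so it travelled √(0.7² + 0.5²) ≈ 0.9 units.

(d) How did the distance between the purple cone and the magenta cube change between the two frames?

-0.4

They were about 4.3 units apart before and 3.9 after — 0.4 units closer together.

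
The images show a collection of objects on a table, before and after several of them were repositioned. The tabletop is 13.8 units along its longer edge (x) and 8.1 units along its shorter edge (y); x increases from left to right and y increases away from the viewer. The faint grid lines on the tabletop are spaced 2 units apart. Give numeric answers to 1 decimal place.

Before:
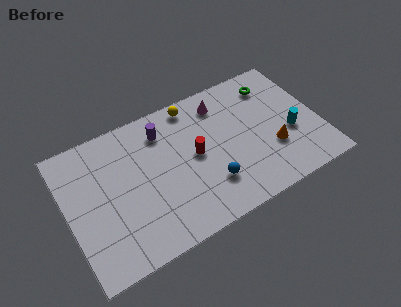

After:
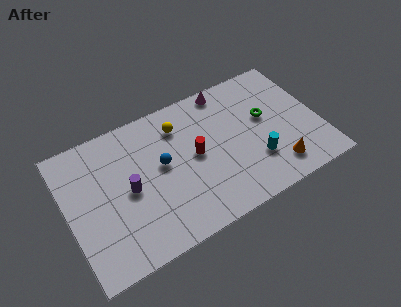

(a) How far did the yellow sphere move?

1.3

The yellow sphere was near (7.3, 7.2) before and (6.4, 6.3) after, so it travelled √(0.9² + 0.9²) ≈ 1.3 units.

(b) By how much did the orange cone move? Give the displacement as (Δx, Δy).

(0.0, -1.2)

The orange cone started near (11.1, 2.7) and ended near (11.1, 1.5).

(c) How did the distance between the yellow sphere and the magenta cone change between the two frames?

+1.4

The distance was about 1.6 in the first image and 3.0 in the second, so they moved 1.4 units further apart.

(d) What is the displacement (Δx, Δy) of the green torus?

(-0.7, -1.8)

The green torus started near (11.7, 6.5) and ended near (11.0, 4.7).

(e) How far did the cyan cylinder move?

2.2

From (12.2, 3.2) to (10.1, 2.4), the cyan cylinder covered √(2.1² + 0.8²) ≈ 2.2 units.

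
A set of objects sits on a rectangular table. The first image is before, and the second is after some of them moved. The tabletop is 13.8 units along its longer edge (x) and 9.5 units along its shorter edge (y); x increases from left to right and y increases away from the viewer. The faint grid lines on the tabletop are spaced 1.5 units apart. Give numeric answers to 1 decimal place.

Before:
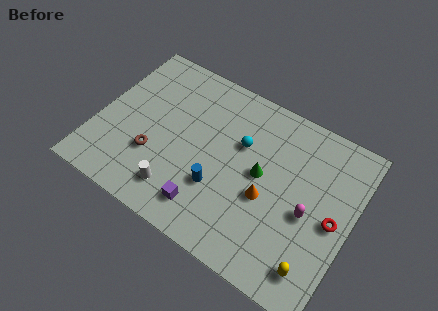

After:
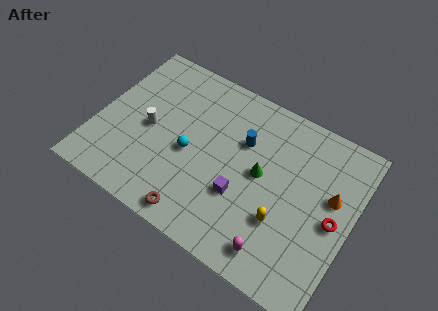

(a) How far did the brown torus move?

3.5

From (3.3, 3.1) to (6.1, 1.0), the brown torus covered √(2.8² + 2.1²) ≈ 3.5 units.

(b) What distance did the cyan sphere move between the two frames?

3.1

The cyan sphere was near (7.6, 6.1) before and (5.1, 4.2) after, so it travelled √(2.5² + 1.9²) ≈ 3.1 units.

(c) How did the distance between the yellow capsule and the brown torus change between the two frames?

-4.4

They were about 9.2 units apart before and 4.8 after — 4.4 units closer together.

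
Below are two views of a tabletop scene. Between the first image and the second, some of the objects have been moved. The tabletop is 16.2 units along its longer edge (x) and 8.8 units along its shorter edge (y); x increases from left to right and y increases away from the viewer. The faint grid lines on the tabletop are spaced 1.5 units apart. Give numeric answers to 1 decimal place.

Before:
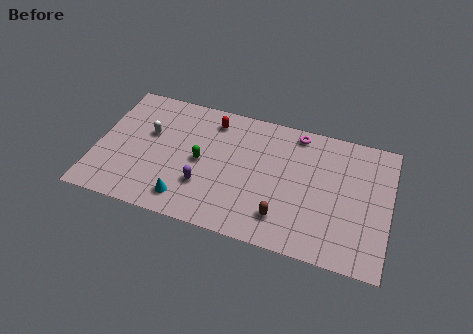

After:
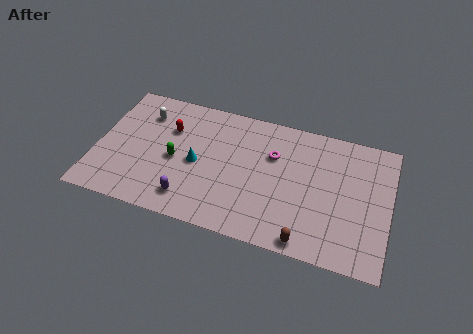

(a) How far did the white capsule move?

1.4

From (2.8, 5.4) to (2.4, 6.7), the white capsule covered √(0.4² + 1.3²) ≈ 1.4 units.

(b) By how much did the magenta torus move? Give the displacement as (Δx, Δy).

(-1.2, -1.9)

From the two frames, the magenta torus sits at roughly (10.9, 7.8) before and (9.7, 5.9) after.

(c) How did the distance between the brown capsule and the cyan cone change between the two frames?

+1.8

Before: roughly 5.3 units apart; after: 7.1. That's 1.8 units further apart.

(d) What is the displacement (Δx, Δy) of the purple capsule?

(-0.7, -1.1)

From the two frames, the purple capsule sits at roughly (6.1, 2.7) before and (5.4, 1.6) after.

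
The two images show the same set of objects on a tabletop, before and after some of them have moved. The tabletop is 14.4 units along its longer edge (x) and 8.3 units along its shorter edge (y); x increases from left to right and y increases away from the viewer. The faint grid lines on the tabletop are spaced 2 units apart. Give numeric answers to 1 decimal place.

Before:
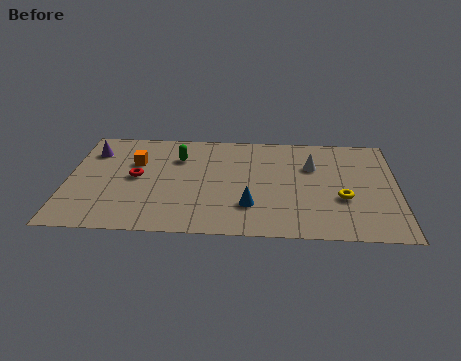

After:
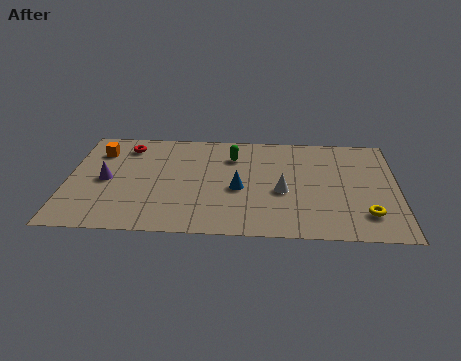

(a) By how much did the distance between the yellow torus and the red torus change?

+2.5

They were about 9.1 units apart before and 11.6 after — 2.5 units further apart.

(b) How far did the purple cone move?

2.4

From (1.0, 6.3) to (1.7, 4.0), the purple cone covered √(0.7² + 2.3²) ≈ 2.4 units.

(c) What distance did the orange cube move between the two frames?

1.8

From (2.9, 5.5) to (1.3, 6.3), the orange cube covered √(1.6² + 0.8²) ≈ 1.8 units.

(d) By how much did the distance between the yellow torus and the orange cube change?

+3.1

They were about 9.4 units apart before and 12.5 after — 3.1 units further apart.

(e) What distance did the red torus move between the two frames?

2.5

The red torus moved from about (3.0, 4.3) to (2.5, 6.8), a distance of √(0.5² + 2.5²) ≈ 2.5.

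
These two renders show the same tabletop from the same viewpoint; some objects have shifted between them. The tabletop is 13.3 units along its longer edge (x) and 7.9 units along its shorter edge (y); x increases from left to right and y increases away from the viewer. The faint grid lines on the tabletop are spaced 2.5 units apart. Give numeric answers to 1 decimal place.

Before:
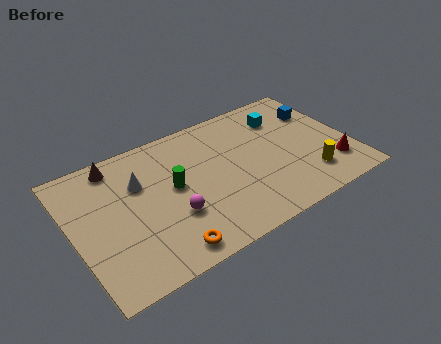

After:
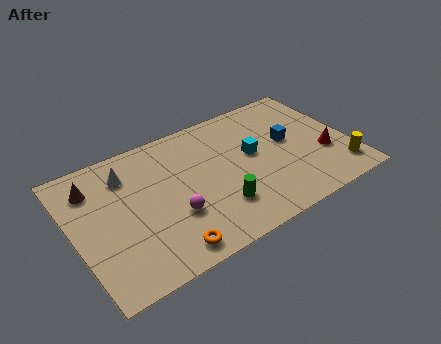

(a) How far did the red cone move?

0.9

From (12.2, 1.9) to (12.0, 2.8), the red cone covered √(0.2² + 0.9²) ≈ 0.9 units.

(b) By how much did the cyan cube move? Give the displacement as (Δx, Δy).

(-1.8, -1.6)

The cyan cube started near (10.5, 6.0) and ended near (8.7, 4.4).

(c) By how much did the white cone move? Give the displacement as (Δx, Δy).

(-0.5, 0.8)

From the two frames, the white cone sits at roughly (3.3, 5.3) before and (2.8, 6.1) after.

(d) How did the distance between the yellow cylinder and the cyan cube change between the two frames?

+0.6

Before: roughly 4.2 units apart; after: 4.8. That's 0.6 units further apart.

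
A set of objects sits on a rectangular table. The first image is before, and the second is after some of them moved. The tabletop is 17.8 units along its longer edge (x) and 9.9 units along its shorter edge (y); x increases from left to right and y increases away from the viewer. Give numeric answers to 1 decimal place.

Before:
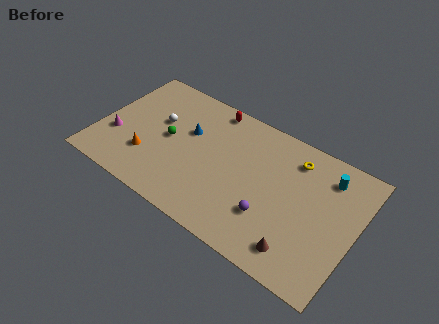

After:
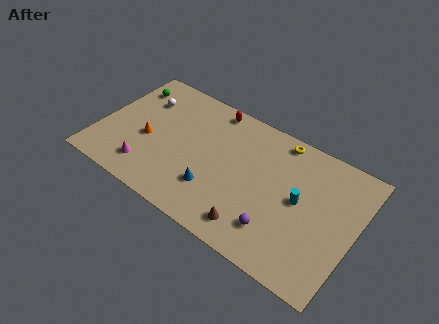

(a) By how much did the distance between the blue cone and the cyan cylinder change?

-3.6

They were about 9.7 units apart before and 6.1 after — 3.6 units closer together.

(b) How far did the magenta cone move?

2.9

The magenta cone moved from about (1.3, 3.4) to (3.8, 2.0), a distance of √(2.5² + 1.4²) ≈ 2.9.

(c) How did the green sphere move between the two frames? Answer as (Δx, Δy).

(-3.5, 2.8)

From the two frames, the green sphere sits at roughly (4.8, 5.0) before and (1.3, 7.8) after.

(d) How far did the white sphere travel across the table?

1.8

From (3.9, 6.0) to (2.5, 7.2), the white sphere covered √(1.4² + 1.2²) ≈ 1.8 units.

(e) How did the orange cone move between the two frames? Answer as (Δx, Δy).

(-0.3, 1.3)

The orange cone was at about (3.7, 2.9) and moved to about (3.4, 4.2).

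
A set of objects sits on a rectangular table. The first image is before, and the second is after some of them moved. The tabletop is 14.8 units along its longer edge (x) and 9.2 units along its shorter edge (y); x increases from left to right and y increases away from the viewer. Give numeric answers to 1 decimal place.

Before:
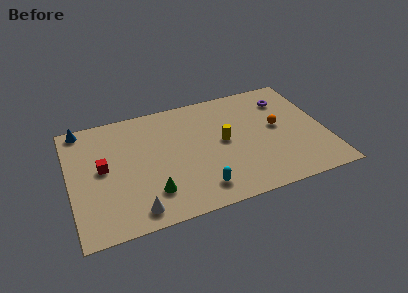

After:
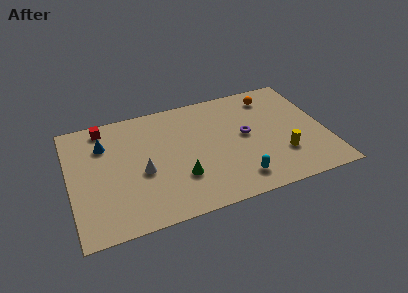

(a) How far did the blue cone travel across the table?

2.1

From (0.9, 8.4) to (2.1, 6.7), the blue cone covered √(1.2² + 1.7²) ≈ 2.1 units.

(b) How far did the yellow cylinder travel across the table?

3.8

The yellow cylinder moved from about (8.9, 4.8) to (12.1, 2.7), a distance of √(3.2² + 2.1²) ≈ 3.8.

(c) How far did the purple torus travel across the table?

3.4

The purple torus moved from about (12.8, 7.1) to (10.2, 4.9), a distance of √(2.6² + 2.2²) ≈ 3.4.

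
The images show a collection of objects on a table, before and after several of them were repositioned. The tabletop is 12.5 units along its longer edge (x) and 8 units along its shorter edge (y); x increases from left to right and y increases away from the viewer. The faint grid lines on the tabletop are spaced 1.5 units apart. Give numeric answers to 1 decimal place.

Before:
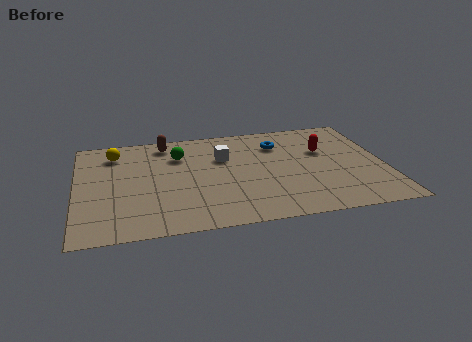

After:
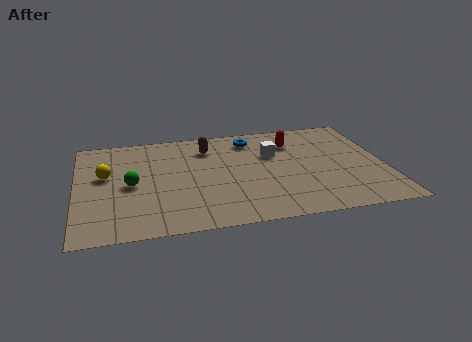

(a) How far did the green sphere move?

2.8

From (4.2, 5.8) to (2.2, 3.8), the green sphere covered √(2.0² + 2.0²) ≈ 2.8 units.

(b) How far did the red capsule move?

1.5

From (10.1, 5.1) to (8.9, 6.0), the red capsule covered √(1.2² + 0.9²) ≈ 1.5 units.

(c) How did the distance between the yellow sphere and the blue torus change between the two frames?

-0.4

They were about 6.7 units apart before and 6.3 after — 0.4 units closer together.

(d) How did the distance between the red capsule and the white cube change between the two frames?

-2.9

The distance was about 4.1 in the first image and 1.2 in the second, so they moved 2.9 units closer together.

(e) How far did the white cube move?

2.0

From (6.0, 5.3) to (8.0, 5.2), the white cube covered √(2.0² + 0.1²) ≈ 2.0 units.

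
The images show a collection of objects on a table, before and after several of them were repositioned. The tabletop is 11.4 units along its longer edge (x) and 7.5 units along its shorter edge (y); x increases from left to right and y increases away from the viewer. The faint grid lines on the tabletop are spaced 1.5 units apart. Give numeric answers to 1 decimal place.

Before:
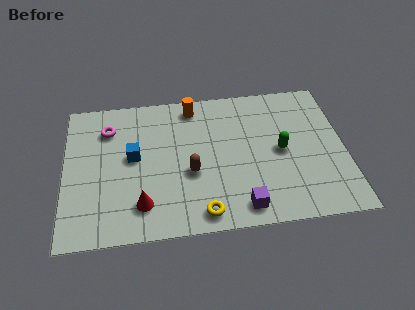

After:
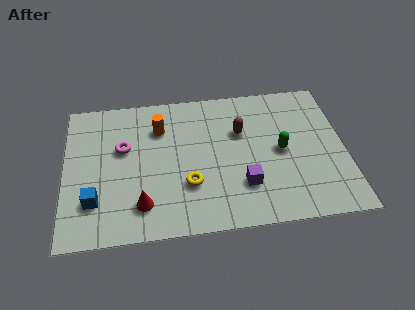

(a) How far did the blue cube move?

2.6

The blue cube was near (2.8, 4.1) before and (1.2, 2.0) after, so it travelled √(1.6² + 2.1²) ≈ 2.6 units.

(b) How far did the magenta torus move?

1.3

The magenta torus moved from about (1.8, 5.7) to (2.4, 4.6), a distance of √(0.6² + 1.1²) ≈ 1.3.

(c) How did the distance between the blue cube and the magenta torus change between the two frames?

+1.0

They were about 1.9 units apart before and 2.9 after — 1.0 units further apart.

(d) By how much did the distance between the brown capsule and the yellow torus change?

+1.2

They were about 2.1 units apart before and 3.3 after — 1.2 units further apart.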